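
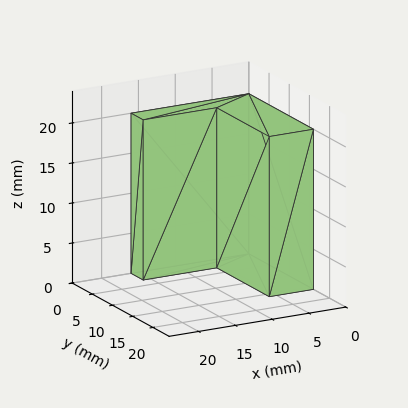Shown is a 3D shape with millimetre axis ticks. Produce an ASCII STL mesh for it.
Reading the render: the shape is an L-shaped prism: outer 16 × 16 mm, arm thicknesses ≈ 3 mm (horizontal) and 6 mm (vertical), extruded 20 mm in z (dimensions read to the nearest mm from the axis ticks). For the STL, each face is triangulated and given an outward normal.

solid part
  facet normal 0.0000 0.0000 -1.0000
    outer loop
      vertex 16.00 3.00 0.00
      vertex 16.00 0.00 0.00
      vertex 0.00 0.00 0.00
    endloop
  endfacet
  facet normal 0.0000 0.0000 -1.0000
    outer loop
      vertex 6.00 3.00 0.00
      vertex 16.00 3.00 0.00
      vertex 0.00 0.00 0.00
    endloop
  endfacet
  facet normal 0.0000 0.0000 -1.0000
    outer loop
      vertex 6.00 16.00 0.00
      vertex 6.00 3.00 0.00
      vertex 0.00 0.00 0.00
    endloop
  endfacet
  facet normal 0.0000 0.0000 -1.0000
    outer loop
      vertex 0.00 16.00 0.00
      vertex 6.00 16.00 0.00
      vertex 0.00 0.00 0.00
    endloop
  endfacet
  facet normal 0.0000 0.0000 1.0000
    outer loop
      vertex 0.00 0.00 20.00
      vertex 16.00 0.00 20.00
      vertex 16.00 3.00 20.00
    endloop
  endfacet
  facet normal 0.0000 0.0000 1.0000
    outer loop
      vertex 0.00 0.00 20.00
      vertex 16.00 3.00 20.00
      vertex 6.00 3.00 20.00
    endloop
  endfacet
  facet normal 0.0000 0.0000 1.0000
    outer loop
      vertex 0.00 0.00 20.00
      vertex 6.00 3.00 20.00
      vertex 6.00 16.00 20.00
    endloop
  endfacet
  facet normal 0.0000 0.0000 1.0000
    outer loop
      vertex 0.00 0.00 20.00
      vertex 6.00 16.00 20.00
      vertex 0.00 16.00 20.00
    endloop
  endfacet
  facet normal 0.0000 -1.0000 0.0000
    outer loop
      vertex 0.00 0.00 0.00
      vertex 16.00 0.00 0.00
      vertex 16.00 0.00 20.00
    endloop
  endfacet
  facet normal 0.0000 -1.0000 0.0000
    outer loop
      vertex 0.00 0.00 0.00
      vertex 16.00 0.00 20.00
      vertex 0.00 0.00 20.00
    endloop
  endfacet
  facet normal 1.0000 0.0000 0.0000
    outer loop
      vertex 16.00 0.00 0.00
      vertex 16.00 3.00 0.00
      vertex 16.00 3.00 20.00
    endloop
  endfacet
  facet normal 1.0000 0.0000 0.0000
    outer loop
      vertex 16.00 0.00 0.00
      vertex 16.00 3.00 20.00
      vertex 16.00 0.00 20.00
    endloop
  endfacet
  facet normal 0.0000 1.0000 0.0000
    outer loop
      vertex 16.00 3.00 0.00
      vertex 6.00 3.00 0.00
      vertex 6.00 3.00 20.00
    endloop
  endfacet
  facet normal 0.0000 1.0000 0.0000
    outer loop
      vertex 16.00 3.00 0.00
      vertex 6.00 3.00 20.00
      vertex 16.00 3.00 20.00
    endloop
  endfacet
  facet normal 1.0000 0.0000 0.0000
    outer loop
      vertex 6.00 3.00 0.00
      vertex 6.00 16.00 0.00
      vertex 6.00 16.00 20.00
    endloop
  endfacet
  facet normal 1.0000 0.0000 0.0000
    outer loop
      vertex 6.00 3.00 0.00
      vertex 6.00 16.00 20.00
      vertex 6.00 3.00 20.00
    endloop
  endfacet
  facet normal 0.0000 1.0000 0.0000
    outer loop
      vertex 6.00 16.00 0.00
      vertex 0.00 16.00 0.00
      vertex 0.00 16.00 20.00
    endloop
  endfacet
  facet normal 0.0000 1.0000 0.0000
    outer loop
      vertex 6.00 16.00 0.00
      vertex 0.00 16.00 20.00
      vertex 6.00 16.00 20.00
    endloop
  endfacet
  facet normal -1.0000 0.0000 0.0000
    outer loop
      vertex 0.00 16.00 0.00
      vertex 0.00 0.00 0.00
      vertex 0.00 0.00 20.00
    endloop
  endfacet
  facet normal -1.0000 0.0000 0.0000
    outer loop
      vertex 0.00 16.00 0.00
      vertex 0.00 0.00 20.00
      vertex 0.00 16.00 20.00
    endloop
  endfacet
endsolid part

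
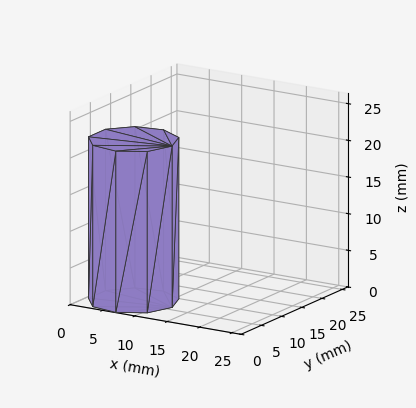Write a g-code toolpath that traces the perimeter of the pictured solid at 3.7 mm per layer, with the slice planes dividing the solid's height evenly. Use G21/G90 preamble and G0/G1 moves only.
Reading the render: the shape is a regular 9-sided prism (a cylinder approximated with 9 flat sides), circumscribed radius ≈ 6 mm, height ≈ 22 mm (dimensions read to the nearest mm from the axis ticks). For the g-code, the solid's height is divided into equal slices at the stated Δz and each level perimeter traced with G1 moves after a G0 lift.

; perimeter-only toolpath
G21 ; units = mm
G90 ; absolute positioning
G28 ; home
; layer 1
G0 Z3.7
G0 X12.0 Y6.0
G1 X10.6 Y9.9
G1 X7.0 Y11.9
G1 X3.0 Y11.2
G1 X0.4 Y8.1
G1 X0.4 Y3.9
G1 X3.0 Y0.8
G1 X7.0 Y0.1
G1 X10.6 Y2.1
G1 X12.0 Y6.0
; layer 2
G0 Z7.3
G0 X12.0 Y6.0
G1 X10.6 Y9.9
G1 X7.0 Y11.9
G1 X3.0 Y11.2
G1 X0.4 Y8.1
G1 X0.4 Y3.9
G1 X3.0 Y0.8
G1 X7.0 Y0.1
G1 X10.6 Y2.1
G1 X12.0 Y6.0
; layer 3
G0 Z11.0
G0 X12.0 Y6.0
G1 X10.6 Y9.9
G1 X7.0 Y11.9
G1 X3.0 Y11.2
G1 X0.4 Y8.1
G1 X0.4 Y3.9
G1 X3.0 Y0.8
G1 X7.0 Y0.1
G1 X10.6 Y2.1
G1 X12.0 Y6.0
; layer 4
G0 Z14.7
G0 X12.0 Y6.0
G1 X10.6 Y9.9
G1 X7.0 Y11.9
G1 X3.0 Y11.2
G1 X0.4 Y8.1
G1 X0.4 Y3.9
G1 X3.0 Y0.8
G1 X7.0 Y0.1
G1 X10.6 Y2.1
G1 X12.0 Y6.0
; layer 5
G0 Z18.3
G0 X12.0 Y6.0
G1 X10.6 Y9.9
G1 X7.0 Y11.9
G1 X3.0 Y11.2
G1 X0.4 Y8.1
G1 X0.4 Y3.9
G1 X3.0 Y0.8
G1 X7.0 Y0.1
G1 X10.6 Y2.1
G1 X12.0 Y6.0
; layer 6
G0 Z22.0
G0 X12.0 Y6.0
G1 X10.6 Y9.9
G1 X7.0 Y11.9
G1 X3.0 Y11.2
G1 X0.4 Y8.1
G1 X0.4 Y3.9
G1 X3.0 Y0.8
G1 X7.0 Y0.1
G1 X10.6 Y2.1
G1 X12.0 Y6.0
M2 ; end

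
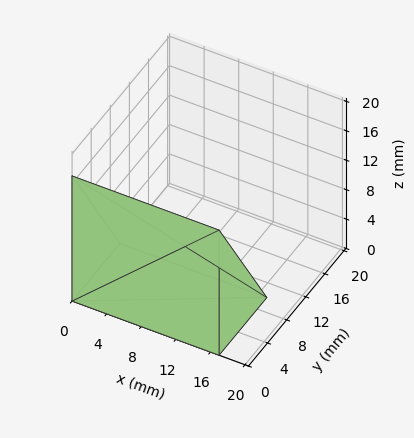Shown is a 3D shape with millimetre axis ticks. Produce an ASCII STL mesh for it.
Reading the render: the shape is a wedge (ramp): 17 × 10 mm base, rising to 17 mm along the y=0 edge and sloping linearly to z=0 at y=10 (dimensions read to the nearest mm from the axis ticks). For the STL, each face is triangulated and given an outward normal.

solid part
  facet normal 0.0000 0.0000 -1.0000
    outer loop
      vertex 17.0 10.0 0.0
      vertex 17.0 0.0 0.0
      vertex 0.0 0.0 0.0
    endloop
  endfacet
  facet normal 0.0000 0.0000 -1.0000
    outer loop
      vertex 0.0 10.0 0.0
      vertex 17.0 10.0 0.0
      vertex 0.0 0.0 0.0
    endloop
  endfacet
  facet normal 0.0000 -1.0000 0.0000
    outer loop
      vertex 0.0 0.0 0.0
      vertex 17.0 0.0 0.0
      vertex 17.0 0.0 17.0
    endloop
  endfacet
  facet normal 0.0000 -1.0000 0.0000
    outer loop
      vertex 0.0 0.0 0.0
      vertex 17.0 0.0 17.0
      vertex 0.0 0.0 17.0
    endloop
  endfacet
  facet normal 0.0000 0.8619 0.5070
    outer loop
      vertex 0.0 0.0 17.0
      vertex 17.0 0.0 17.0
      vertex 17.0 10.0 0.0
    endloop
  endfacet
  facet normal 0.0000 0.8619 0.5070
    outer loop
      vertex 0.0 0.0 17.0
      vertex 17.0 10.0 0.0
      vertex 0.0 10.0 0.0
    endloop
  endfacet
  facet normal -1.0000 0.0000 0.0000
    outer loop
      vertex 0.0 0.0 17.0
      vertex 0.0 10.0 0.0
      vertex 0.0 0.0 0.0
    endloop
  endfacet
  facet normal 1.0000 0.0000 0.0000
    outer loop
      vertex 17.0 0.0 0.0
      vertex 17.0 10.0 0.0
      vertex 17.0 0.0 17.0
    endloop
  endfacet
endsolid part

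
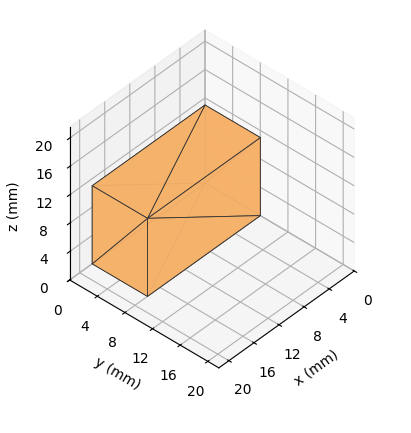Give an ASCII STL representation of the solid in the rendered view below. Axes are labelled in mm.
Reading the render: the shape is a rectangular box, roughly 18 × 8 mm footprint and 11 mm tall (dimensions read to the nearest mm from the axis ticks). For the STL, each face is triangulated and given an outward normal.

solid part
  facet normal 0.0000 0.0000 -1.0000
    outer loop
      vertex 18.000 8.000 0.000
      vertex 18.000 0.000 0.000
      vertex 0.000 0.000 0.000
    endloop
  endfacet
  facet normal 0.0000 0.0000 -1.0000
    outer loop
      vertex 0.000 8.000 0.000
      vertex 18.000 8.000 0.000
      vertex 0.000 0.000 0.000
    endloop
  endfacet
  facet normal 0.0000 0.0000 1.0000
    outer loop
      vertex 0.000 0.000 11.000
      vertex 18.000 0.000 11.000
      vertex 18.000 8.000 11.000
    endloop
  endfacet
  facet normal 0.0000 0.0000 1.0000
    outer loop
      vertex 0.000 0.000 11.000
      vertex 18.000 8.000 11.000
      vertex 0.000 8.000 11.000
    endloop
  endfacet
  facet normal 0.0000 -1.0000 0.0000
    outer loop
      vertex 0.000 0.000 0.000
      vertex 18.000 0.000 0.000
      vertex 18.000 0.000 11.000
    endloop
  endfacet
  facet normal 0.0000 -1.0000 0.0000
    outer loop
      vertex 0.000 0.000 0.000
      vertex 18.000 0.000 11.000
      vertex 0.000 0.000 11.000
    endloop
  endfacet
  facet normal 0.0000 1.0000 0.0000
    outer loop
      vertex 18.000 8.000 11.000
      vertex 18.000 8.000 0.000
      vertex 0.000 8.000 0.000
    endloop
  endfacet
  facet normal 0.0000 1.0000 0.0000
    outer loop
      vertex 0.000 8.000 11.000
      vertex 18.000 8.000 11.000
      vertex 0.000 8.000 0.000
    endloop
  endfacet
  facet normal -1.0000 0.0000 0.0000
    outer loop
      vertex 0.000 8.000 11.000
      vertex 0.000 8.000 0.000
      vertex 0.000 0.000 0.000
    endloop
  endfacet
  facet normal -1.0000 0.0000 0.0000
    outer loop
      vertex 0.000 0.000 11.000
      vertex 0.000 8.000 11.000
      vertex 0.000 0.000 0.000
    endloop
  endfacet
  facet normal 1.0000 0.0000 0.0000
    outer loop
      vertex 18.000 0.000 0.000
      vertex 18.000 8.000 0.000
      vertex 18.000 8.000 11.000
    endloop
  endfacet
  facet normal 1.0000 0.0000 0.0000
    outer loop
      vertex 18.000 0.000 0.000
      vertex 18.000 8.000 11.000
      vertex 18.000 0.000 11.000
    endloop
  endfacet
endsolid part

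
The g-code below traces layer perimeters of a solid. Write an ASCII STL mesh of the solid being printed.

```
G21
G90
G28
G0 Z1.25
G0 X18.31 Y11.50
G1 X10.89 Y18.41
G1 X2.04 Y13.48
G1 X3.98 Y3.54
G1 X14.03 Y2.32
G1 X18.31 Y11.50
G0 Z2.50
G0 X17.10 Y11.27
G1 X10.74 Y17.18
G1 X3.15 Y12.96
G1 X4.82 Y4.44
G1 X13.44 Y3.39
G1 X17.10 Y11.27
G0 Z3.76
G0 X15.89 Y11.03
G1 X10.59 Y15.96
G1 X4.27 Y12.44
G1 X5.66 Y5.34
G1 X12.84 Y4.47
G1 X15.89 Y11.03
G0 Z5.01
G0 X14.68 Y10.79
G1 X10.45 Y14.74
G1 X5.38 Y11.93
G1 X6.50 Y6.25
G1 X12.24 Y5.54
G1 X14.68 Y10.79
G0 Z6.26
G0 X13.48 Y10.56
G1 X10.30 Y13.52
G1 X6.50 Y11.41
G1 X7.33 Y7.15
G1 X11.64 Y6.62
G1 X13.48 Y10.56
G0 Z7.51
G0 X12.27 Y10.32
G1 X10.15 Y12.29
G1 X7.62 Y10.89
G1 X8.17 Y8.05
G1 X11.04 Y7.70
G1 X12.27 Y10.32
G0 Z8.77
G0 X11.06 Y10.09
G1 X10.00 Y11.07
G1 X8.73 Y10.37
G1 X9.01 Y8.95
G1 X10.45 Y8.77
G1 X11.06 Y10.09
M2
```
solid part
  facet normal 0.0000 0.0000 -1.0000
    outer loop
      vertex 0.92 14.00 0.00
      vertex 11.04 19.63 0.00
      vertex 19.52 11.74 0.00
    endloop
  endfacet
  facet normal 0.0000 0.0000 -1.0000
    outer loop
      vertex 3.14 2.64 0.00
      vertex 0.92 14.00 0.00
      vertex 19.52 11.74 0.00
    endloop
  endfacet
  facet normal 0.0000 0.0000 -1.0000
    outer loop
      vertex 14.63 1.24 0.00
      vertex 3.14 2.64 0.00
      vertex 19.52 11.74 0.00
    endloop
  endfacet
  facet normal 0.5331 0.5729 0.6225
    outer loop
      vertex 19.52 11.74 0.00
      vertex 11.04 19.63 0.00
      vertex 9.85 9.85 10.02
    endloop
  endfacet
  facet normal -0.3805 0.6840 0.6224
    outer loop
      vertex 11.04 19.63 0.00
      vertex 0.92 14.00 0.00
      vertex 9.85 9.85 10.02
    endloop
  endfacet
  facet normal -0.7682 -0.1501 0.6224
    outer loop
      vertex 0.92 14.00 0.00
      vertex 3.14 2.64 0.00
      vertex 9.85 9.85 10.02
    endloop
  endfacet
  facet normal -0.0947 -0.7769 0.6224
    outer loop
      vertex 3.14 2.64 0.00
      vertex 14.63 1.24 0.00
      vertex 9.85 9.85 10.02
    endloop
  endfacet
  facet normal 0.7095 -0.3304 0.6224
    outer loop
      vertex 14.63 1.24 0.00
      vertex 19.52 11.74 0.00
      vertex 9.85 9.85 10.02
    endloop
  endfacet
endsolid part

The G0 Z moves step by Δz≈1.25 mm. The G1 loops shrink linearly with z, so the solid tapers from its base footprint up to z≈10. Closing with a flat bottom cap and the tapered top and triangulating gives 8 facets — a regular 5-sided pyramid, base circumscribed radius ≈ 9.85 mm, apex at z ≈ 10 mm.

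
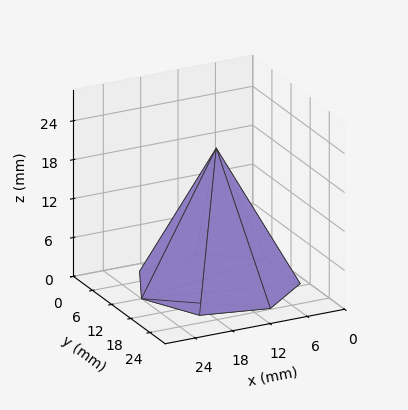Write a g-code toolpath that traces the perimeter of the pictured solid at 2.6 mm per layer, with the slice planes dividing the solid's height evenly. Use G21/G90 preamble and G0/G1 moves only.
Reading the render: the shape is a regular 7-sided pyramid, base circumscribed radius ≈ 12 mm, apex at z ≈ 21 mm (dimensions read to the nearest mm from the axis ticks). For the g-code, the solid's height is divided into equal slices at the stated Δz and each level perimeter traced with G1 moves after a G0 lift.

; perimeter-only toolpath
G21 ; units = mm
G90 ; absolute positioning
G28 ; home
; layer 1
G0 Z2.6
G0 X22.5 Y12.0
G1 X18.6 Y20.2
G1 X9.6 Y22.2
G1 X2.5 Y16.5
G1 X2.5 Y7.5
G1 X9.6 Y1.8
G1 X18.6 Y3.8
G1 X22.5 Y12.0
; layer 2
G0 Z5.2
G0 X21.0 Y12.0
G1 X17.6 Y19.0
G1 X10.0 Y20.8
G1 X3.9 Y15.9
G1 X3.9 Y8.1
G1 X10.0 Y3.2
G1 X17.6 Y5.0
G1 X21.0 Y12.0
; layer 3
G0 Z7.9
G0 X19.5 Y12.0
G1 X16.7 Y17.9
G1 X10.3 Y19.3
G1 X5.2 Y15.2
G1 X5.2 Y8.8
G1 X10.3 Y4.7
G1 X16.7 Y6.1
G1 X19.5 Y12.0
; layer 4
G0 Z10.5
G0 X18.0 Y12.0
G1 X15.8 Y16.7
G1 X10.7 Y17.9
G1 X6.6 Y14.6
G1 X6.6 Y9.4
G1 X10.7 Y6.2
G1 X15.8 Y7.3
G1 X18.0 Y12.0
; layer 5
G0 Z13.1
G0 X16.5 Y12.0
G1 X14.8 Y15.5
G1 X11.0 Y16.4
G1 X8.0 Y13.9
G1 X8.0 Y10.1
G1 X11.0 Y7.6
G1 X14.8 Y8.5
G1 X16.5 Y12.0
; layer 6
G0 Z15.8
G0 X15.0 Y12.0
G1 X13.9 Y14.3
G1 X11.3 Y14.9
G1 X9.3 Y13.3
G1 X9.3 Y10.7
G1 X11.3 Y9.1
G1 X13.9 Y9.7
G1 X15.0 Y12.0
; layer 7
G0 Z18.4
G0 X13.5 Y12.0
G1 X12.9 Y13.2
G1 X11.7 Y13.5
G1 X10.7 Y12.7
G1 X10.7 Y11.3
G1 X11.7 Y10.5
G1 X12.9 Y10.8
G1 X13.5 Y12.0
M2 ; end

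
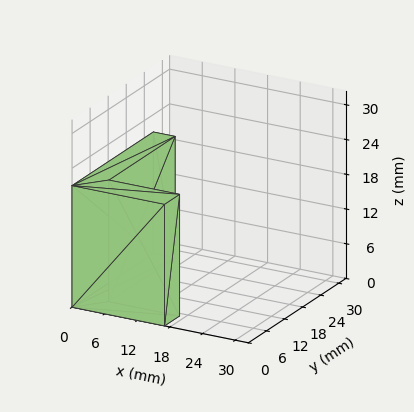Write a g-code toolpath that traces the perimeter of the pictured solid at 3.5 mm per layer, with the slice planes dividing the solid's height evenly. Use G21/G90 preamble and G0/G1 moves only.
Reading the render: the shape is an L-shaped prism: outer 17 × 27 mm, arm thicknesses ≈ 5 mm (horizontal) and 4 mm (vertical), extruded 21 mm in z (dimensions read to the nearest mm from the axis ticks). For the g-code, the solid's height is divided into equal slices at the stated Δz and each level perimeter traced with G1 moves after a G0 lift.

; perimeter-only toolpath
G21 ; units = mm
G90 ; absolute positioning
G28 ; home
; layer 1
G0 Z3.5
G0 X0.0 Y0.0
G1 X17.0 Y0.0
G1 X17.0 Y5.0
G1 X4.0 Y5.0
G1 X4.0 Y27.0
G1 X0.0 Y27.0
G1 X0.0 Y0.0
; layer 2
G0 Z7.0
G0 X0.0 Y0.0
G1 X17.0 Y0.0
G1 X17.0 Y5.0
G1 X4.0 Y5.0
G1 X4.0 Y27.0
G1 X0.0 Y27.0
G1 X0.0 Y0.0
; layer 3
G0 Z10.5
G0 X0.0 Y0.0
G1 X17.0 Y0.0
G1 X17.0 Y5.0
G1 X4.0 Y5.0
G1 X4.0 Y27.0
G1 X0.0 Y27.0
G1 X0.0 Y0.0
; layer 4
G0 Z14.0
G0 X0.0 Y0.0
G1 X17.0 Y0.0
G1 X17.0 Y5.0
G1 X4.0 Y5.0
G1 X4.0 Y27.0
G1 X0.0 Y27.0
G1 X0.0 Y0.0
; layer 5
G0 Z17.5
G0 X0.0 Y0.0
G1 X17.0 Y0.0
G1 X17.0 Y5.0
G1 X4.0 Y5.0
G1 X4.0 Y27.0
G1 X0.0 Y27.0
G1 X0.0 Y0.0
; layer 6
G0 Z21.0
G0 X0.0 Y0.0
G1 X17.0 Y0.0
G1 X17.0 Y5.0
G1 X4.0 Y5.0
G1 X4.0 Y27.0
G1 X0.0 Y27.0
G1 X0.0 Y0.0
M2 ; end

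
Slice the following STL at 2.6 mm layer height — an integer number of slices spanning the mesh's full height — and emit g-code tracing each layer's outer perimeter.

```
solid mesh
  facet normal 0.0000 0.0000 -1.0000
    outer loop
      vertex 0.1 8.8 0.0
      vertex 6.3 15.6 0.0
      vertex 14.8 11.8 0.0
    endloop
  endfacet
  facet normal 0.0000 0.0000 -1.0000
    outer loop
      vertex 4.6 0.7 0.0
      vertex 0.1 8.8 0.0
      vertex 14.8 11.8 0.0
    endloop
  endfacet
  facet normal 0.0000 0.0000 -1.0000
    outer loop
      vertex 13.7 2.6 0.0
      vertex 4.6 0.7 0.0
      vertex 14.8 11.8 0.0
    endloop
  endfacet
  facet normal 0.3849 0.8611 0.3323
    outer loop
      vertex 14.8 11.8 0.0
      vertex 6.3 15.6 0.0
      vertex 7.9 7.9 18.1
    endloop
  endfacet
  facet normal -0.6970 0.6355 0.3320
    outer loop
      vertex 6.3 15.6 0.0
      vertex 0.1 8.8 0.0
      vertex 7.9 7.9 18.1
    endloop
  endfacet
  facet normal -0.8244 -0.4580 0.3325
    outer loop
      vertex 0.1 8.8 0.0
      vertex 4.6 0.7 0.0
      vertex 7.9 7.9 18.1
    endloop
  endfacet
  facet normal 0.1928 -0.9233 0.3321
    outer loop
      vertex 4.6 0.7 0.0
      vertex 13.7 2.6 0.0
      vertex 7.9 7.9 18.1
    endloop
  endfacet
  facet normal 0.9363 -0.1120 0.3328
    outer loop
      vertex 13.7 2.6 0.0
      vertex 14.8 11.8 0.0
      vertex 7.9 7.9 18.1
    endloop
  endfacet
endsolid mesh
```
; perimeter-only toolpath
G21 ; units = mm
G90 ; absolute positioning
G28 ; home
; layer 1
G0 Z2.6
G0 X13.8 Y11.2
G1 X6.5 Y14.5
G1 X1.2 Y8.7
G1 X5.1 Y1.7
G1 X12.9 Y3.4
G1 X13.8 Y11.2
; layer 2
G0 Z5.2
G0 X12.8 Y10.7
G1 X6.8 Y13.4
G1 X2.3 Y8.5
G1 X5.5 Y2.8
G1 X12.0 Y4.1
G1 X12.8 Y10.7
; layer 3
G0 Z7.8
G0 X11.8 Y10.1
G1 X7.0 Y12.3
G1 X3.4 Y8.4
G1 X6.0 Y3.8
G1 X11.2 Y4.9
G1 X11.8 Y10.1
; layer 4
G0 Z10.3
G0 X10.9 Y9.6
G1 X7.2 Y11.2
G1 X4.6 Y8.3
G1 X6.5 Y4.8
G1 X10.4 Y5.6
G1 X10.9 Y9.6
; layer 5
G0 Z12.9
G0 X9.9 Y9.0
G1 X7.4 Y10.1
G1 X5.7 Y8.2
G1 X7.0 Y5.8
G1 X9.6 Y6.4
G1 X9.9 Y9.0
; layer 6
G0 Z15.5
G0 X8.9 Y8.5
G1 X7.7 Y9.0
G1 X6.8 Y8.0
G1 X7.4 Y6.9
G1 X8.7 Y7.1
G1 X8.9 Y8.5
M2 ; end

The solid is a regular 5-sided pyramid, base circumscribed radius ≈ 7.9 mm, apex at z ≈ 18.1 mm. Slicing at Δz = 2.6 mm — 7 equal slices spanning the solid's height, so layer i sits at z = i·h/7 — gives 6 non-empty perimeters. Each is a 5-segment closed polygon; G0 lifts to the layer z and rapids to the start vertex, then G1 traces the edges. The cross-section shrinks linearly with z (the slice at the apex is degenerate and omitted).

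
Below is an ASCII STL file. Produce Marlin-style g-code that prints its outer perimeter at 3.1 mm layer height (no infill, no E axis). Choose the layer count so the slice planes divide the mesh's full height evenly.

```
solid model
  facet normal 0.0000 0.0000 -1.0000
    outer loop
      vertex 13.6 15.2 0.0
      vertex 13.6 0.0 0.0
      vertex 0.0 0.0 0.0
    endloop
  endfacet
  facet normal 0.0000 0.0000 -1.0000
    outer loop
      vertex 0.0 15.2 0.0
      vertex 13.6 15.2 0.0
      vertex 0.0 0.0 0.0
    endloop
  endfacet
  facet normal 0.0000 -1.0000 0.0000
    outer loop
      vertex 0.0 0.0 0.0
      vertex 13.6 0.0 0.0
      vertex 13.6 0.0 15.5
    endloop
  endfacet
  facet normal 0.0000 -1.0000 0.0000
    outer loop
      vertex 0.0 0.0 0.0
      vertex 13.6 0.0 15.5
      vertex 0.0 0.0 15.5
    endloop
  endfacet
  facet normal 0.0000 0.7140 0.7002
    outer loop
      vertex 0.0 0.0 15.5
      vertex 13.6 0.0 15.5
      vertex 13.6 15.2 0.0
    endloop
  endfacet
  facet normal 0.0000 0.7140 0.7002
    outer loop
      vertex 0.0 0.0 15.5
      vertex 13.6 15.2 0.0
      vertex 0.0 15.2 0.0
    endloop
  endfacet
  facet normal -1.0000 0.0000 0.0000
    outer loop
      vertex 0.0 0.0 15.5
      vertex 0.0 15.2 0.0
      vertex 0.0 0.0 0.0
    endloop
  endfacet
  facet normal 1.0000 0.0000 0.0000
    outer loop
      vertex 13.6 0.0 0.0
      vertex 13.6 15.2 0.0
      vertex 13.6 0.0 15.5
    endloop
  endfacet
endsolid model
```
; perimeter-only toolpath
G21 ; units = mm
G90 ; absolute positioning
G28 ; home
; layer 1
G0 Z3.1
G0 X0.0 Y0.0
G1 X13.6 Y0.0
G1 X13.6 Y12.2
G1 X0.0 Y12.2
G1 X0.0 Y0.0
; layer 2
G0 Z6.2
G0 X0.0 Y0.0
G1 X13.6 Y0.0
G1 X13.6 Y9.1
G1 X0.0 Y9.1
G1 X0.0 Y0.0
; layer 3
G0 Z9.3
G0 X0.0 Y0.0
G1 X13.6 Y0.0
G1 X13.6 Y6.1
G1 X0.0 Y6.1
G1 X0.0 Y0.0
; layer 4
G0 Z12.4
G0 X0.0 Y0.0
G1 X13.6 Y0.0
G1 X13.6 Y3.0
G1 X0.0 Y3.0
G1 X0.0 Y0.0
M2 ; end

The solid is a wedge (ramp): 13.6 × 15.2 mm base, rising to 15.5 mm along the y=0 edge and sloping linearly to z=0 at y=15.2. Slicing at Δz = 3.1 mm — 5 equal slices spanning the solid's height, so layer i sits at z = i·h/5 — gives 4 non-empty perimeters. Each is a 4-segment closed polygon; G0 lifts to the layer z and rapids to the start vertex, then G1 traces the edges. The cross-section shrinks linearly with z (the slice at the apex is degenerate and omitted).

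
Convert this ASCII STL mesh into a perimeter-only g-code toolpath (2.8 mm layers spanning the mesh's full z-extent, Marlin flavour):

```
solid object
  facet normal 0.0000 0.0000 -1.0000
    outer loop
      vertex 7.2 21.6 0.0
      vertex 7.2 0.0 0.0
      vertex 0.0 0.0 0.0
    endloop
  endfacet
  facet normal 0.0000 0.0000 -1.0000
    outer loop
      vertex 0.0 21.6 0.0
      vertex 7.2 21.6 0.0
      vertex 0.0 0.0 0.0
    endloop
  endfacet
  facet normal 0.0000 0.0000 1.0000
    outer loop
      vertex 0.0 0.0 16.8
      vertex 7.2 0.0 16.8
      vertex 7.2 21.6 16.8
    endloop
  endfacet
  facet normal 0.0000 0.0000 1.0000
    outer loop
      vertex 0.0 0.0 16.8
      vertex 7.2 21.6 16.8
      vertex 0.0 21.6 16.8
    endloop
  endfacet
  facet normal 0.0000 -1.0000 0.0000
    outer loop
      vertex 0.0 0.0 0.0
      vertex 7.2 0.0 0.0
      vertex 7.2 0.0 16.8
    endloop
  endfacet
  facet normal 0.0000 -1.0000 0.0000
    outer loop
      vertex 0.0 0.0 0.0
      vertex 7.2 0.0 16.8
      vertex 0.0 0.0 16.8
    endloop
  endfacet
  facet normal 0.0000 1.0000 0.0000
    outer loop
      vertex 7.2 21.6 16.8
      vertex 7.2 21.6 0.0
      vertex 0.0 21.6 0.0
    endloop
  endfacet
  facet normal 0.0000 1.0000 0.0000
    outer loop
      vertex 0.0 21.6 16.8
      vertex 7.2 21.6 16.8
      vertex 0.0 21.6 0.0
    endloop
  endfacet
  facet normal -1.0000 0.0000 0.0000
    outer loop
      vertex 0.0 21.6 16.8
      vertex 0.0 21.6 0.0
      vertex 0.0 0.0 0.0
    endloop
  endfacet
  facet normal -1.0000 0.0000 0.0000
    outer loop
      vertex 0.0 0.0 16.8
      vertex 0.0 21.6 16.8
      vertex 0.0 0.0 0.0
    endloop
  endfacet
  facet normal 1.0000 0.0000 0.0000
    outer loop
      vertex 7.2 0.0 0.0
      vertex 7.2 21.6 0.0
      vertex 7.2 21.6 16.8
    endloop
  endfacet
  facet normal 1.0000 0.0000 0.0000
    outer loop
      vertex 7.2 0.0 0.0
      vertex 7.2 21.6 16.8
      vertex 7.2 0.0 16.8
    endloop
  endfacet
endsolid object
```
; perimeter-only toolpath
G21 ; units = mm
G90 ; absolute positioning
G28 ; home
; layer 1
G0 Z2.8
G0 X0.0 Y0.0
G1 X7.2 Y0.0
G1 X7.2 Y21.6
G1 X0.0 Y21.6
G1 X0.0 Y0.0
; layer 2
G0 Z5.6
G0 X0.0 Y0.0
G1 X7.2 Y0.0
G1 X7.2 Y21.6
G1 X0.0 Y21.6
G1 X0.0 Y0.0
; layer 3
G0 Z8.4
G0 X0.0 Y0.0
G1 X7.2 Y0.0
G1 X7.2 Y21.6
G1 X0.0 Y21.6
G1 X0.0 Y0.0
; layer 4
G0 Z11.2
G0 X0.0 Y0.0
G1 X7.2 Y0.0
G1 X7.2 Y21.6
G1 X0.0 Y21.6
G1 X0.0 Y0.0
; layer 5
G0 Z14.0
G0 X0.0 Y0.0
G1 X7.2 Y0.0
G1 X7.2 Y21.6
G1 X0.0 Y21.6
G1 X0.0 Y0.0
; layer 6
G0 Z16.8
G0 X0.0 Y0.0
G1 X7.2 Y0.0
G1 X7.2 Y21.6
G1 X0.0 Y21.6
G1 X0.0 Y0.0
M2 ; end

The solid is a rectangular box, roughly 7.2 × 21.6 mm footprint and 16.8 mm tall. Slicing at Δz = 2.8 mm — 6 equal slices spanning the solid's height, so layer i sits at z = i·h/6 — gives 6 non-empty perimeters. Each is a 4-segment closed polygon; G0 lifts to the layer z and rapids to the start vertex, then G1 traces the edges.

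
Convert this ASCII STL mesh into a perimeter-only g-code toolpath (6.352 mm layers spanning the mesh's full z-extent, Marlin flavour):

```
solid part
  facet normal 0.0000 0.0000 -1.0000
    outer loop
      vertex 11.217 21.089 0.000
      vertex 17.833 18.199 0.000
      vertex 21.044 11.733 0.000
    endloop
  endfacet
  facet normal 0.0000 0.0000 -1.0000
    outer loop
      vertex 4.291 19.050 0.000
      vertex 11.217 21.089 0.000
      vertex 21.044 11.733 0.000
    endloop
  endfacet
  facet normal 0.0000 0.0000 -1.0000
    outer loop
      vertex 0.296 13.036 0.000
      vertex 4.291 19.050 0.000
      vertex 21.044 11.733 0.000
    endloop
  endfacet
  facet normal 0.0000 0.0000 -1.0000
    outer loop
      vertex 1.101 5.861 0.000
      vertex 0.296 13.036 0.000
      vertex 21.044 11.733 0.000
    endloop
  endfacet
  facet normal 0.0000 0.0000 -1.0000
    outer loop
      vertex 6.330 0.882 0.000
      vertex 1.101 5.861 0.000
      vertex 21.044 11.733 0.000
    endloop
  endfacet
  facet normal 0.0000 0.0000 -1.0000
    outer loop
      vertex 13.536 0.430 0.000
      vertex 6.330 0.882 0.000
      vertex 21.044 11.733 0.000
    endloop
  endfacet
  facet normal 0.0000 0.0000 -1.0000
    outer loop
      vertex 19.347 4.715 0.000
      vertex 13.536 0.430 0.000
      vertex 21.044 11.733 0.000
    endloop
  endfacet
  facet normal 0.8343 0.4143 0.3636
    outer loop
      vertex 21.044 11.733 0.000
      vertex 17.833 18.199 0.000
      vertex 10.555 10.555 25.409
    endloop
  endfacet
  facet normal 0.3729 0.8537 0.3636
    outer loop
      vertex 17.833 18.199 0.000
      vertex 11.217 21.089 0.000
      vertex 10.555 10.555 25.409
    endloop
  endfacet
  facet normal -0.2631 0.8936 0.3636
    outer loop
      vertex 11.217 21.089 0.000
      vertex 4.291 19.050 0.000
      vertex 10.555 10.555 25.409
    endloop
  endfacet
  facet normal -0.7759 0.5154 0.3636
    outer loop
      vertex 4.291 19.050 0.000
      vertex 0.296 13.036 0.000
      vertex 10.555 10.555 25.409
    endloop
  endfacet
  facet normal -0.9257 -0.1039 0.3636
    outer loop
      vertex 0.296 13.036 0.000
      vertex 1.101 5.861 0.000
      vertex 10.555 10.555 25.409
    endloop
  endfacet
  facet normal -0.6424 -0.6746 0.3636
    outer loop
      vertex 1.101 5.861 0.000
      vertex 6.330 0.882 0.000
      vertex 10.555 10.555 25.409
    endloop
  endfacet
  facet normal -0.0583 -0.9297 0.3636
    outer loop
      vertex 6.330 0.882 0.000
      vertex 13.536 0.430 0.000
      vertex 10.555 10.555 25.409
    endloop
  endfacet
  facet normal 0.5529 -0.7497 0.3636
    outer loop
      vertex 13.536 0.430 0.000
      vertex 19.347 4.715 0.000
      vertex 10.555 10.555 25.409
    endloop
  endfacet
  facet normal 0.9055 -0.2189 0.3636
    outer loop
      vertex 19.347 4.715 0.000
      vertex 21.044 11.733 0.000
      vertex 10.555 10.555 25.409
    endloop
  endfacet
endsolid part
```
; perimeter-only toolpath
G21 ; units = mm
G90 ; absolute positioning
G28 ; home
; layer 1
G0 Z6.352
G0 X18.422 Y11.438
G1 X16.014 Y16.288
G1 X11.052 Y18.456
G1 X5.857 Y16.926
G1 X2.861 Y12.416
G1 X3.465 Y7.034
G1 X7.386 Y3.300
G1 X12.791 Y2.961
G1 X17.149 Y6.175
G1 X18.422 Y11.438
; layer 2
G0 Z12.704
G0 X15.800 Y11.144
G1 X14.194 Y14.377
G1 X10.886 Y15.822
G1 X7.423 Y14.803
G1 X5.425 Y11.796
G1 X5.828 Y8.208
G1 X8.442 Y5.718
G1 X12.046 Y5.492
G1 X14.951 Y7.635
G1 X15.800 Y11.144
; layer 3
G0 Z19.057
G0 X13.177 Y10.849
G1 X12.374 Y12.466
G1 X10.720 Y13.188
G1 X8.989 Y12.679
G1 X7.990 Y11.175
G1 X8.192 Y9.381
G1 X9.499 Y8.137
G1 X11.300 Y8.024
G1 X12.753 Y9.095
G1 X13.177 Y10.849
M2 ; end

The solid is a regular 9-sided pyramid, base circumscribed radius ≈ 10.6 mm, apex at z ≈ 25.4 mm. Slicing at Δz = 6.352 mm — 4 equal slices spanning the solid's height, so layer i sits at z = i·h/4 — gives 3 non-empty perimeters. Each is a 9-segment closed polygon; G0 lifts to the layer z and rapids to the start vertex, then G1 traces the edges. The cross-section shrinks linearly with z (the slice at the apex is degenerate and omitted).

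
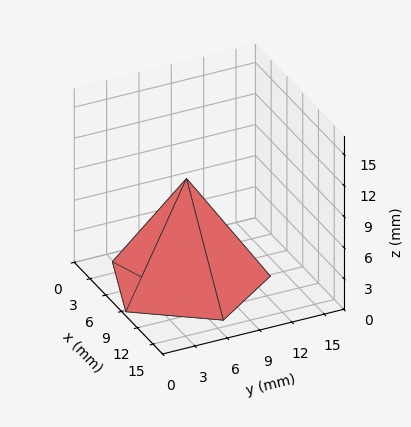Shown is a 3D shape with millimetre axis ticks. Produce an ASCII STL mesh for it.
Reading the render: the shape is a regular 5-sided pyramid, base circumscribed radius ≈ 7 mm, apex at z ≈ 10 mm (dimensions read to the nearest mm from the axis ticks). For the STL, each face is triangulated and given an outward normal.

solid part
  facet normal 0.0000 0.0000 -1.0000
    outer loop
      vertex 1.3 11.1 0.0
      vertex 9.2 13.7 0.0
      vertex 14.0 7.0 0.0
    endloop
  endfacet
  facet normal 0.0000 0.0000 -1.0000
    outer loop
      vertex 1.3 2.9 0.0
      vertex 1.3 11.1 0.0
      vertex 14.0 7.0 0.0
    endloop
  endfacet
  facet normal 0.0000 0.0000 -1.0000
    outer loop
      vertex 9.2 0.3 0.0
      vertex 1.3 2.9 0.0
      vertex 14.0 7.0 0.0
    endloop
  endfacet
  facet normal 0.7065 0.5062 0.4946
    outer loop
      vertex 14.0 7.0 0.0
      vertex 9.2 13.7 0.0
      vertex 7.0 7.0 10.0
    endloop
  endfacet
  facet normal -0.2719 0.8261 0.4937
    outer loop
      vertex 9.2 13.7 0.0
      vertex 1.3 11.1 0.0
      vertex 7.0 7.0 10.0
    endloop
  endfacet
  facet normal -0.8688 0.0000 0.4952
    outer loop
      vertex 1.3 11.1 0.0
      vertex 1.3 2.9 0.0
      vertex 7.0 7.0 10.0
    endloop
  endfacet
  facet normal -0.2719 -0.8261 0.4937
    outer loop
      vertex 1.3 2.9 0.0
      vertex 9.2 0.3 0.0
      vertex 7.0 7.0 10.0
    endloop
  endfacet
  facet normal 0.7065 -0.5062 0.4946
    outer loop
      vertex 9.2 0.3 0.0
      vertex 14.0 7.0 0.0
      vertex 7.0 7.0 10.0
    endloop
  endfacet
endsolid part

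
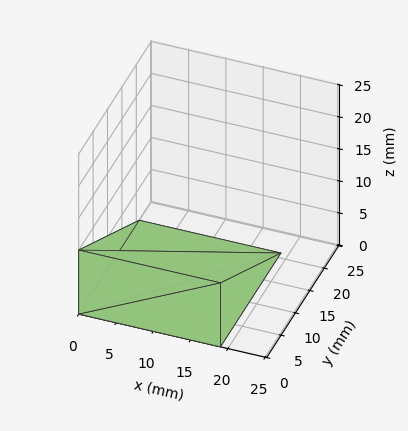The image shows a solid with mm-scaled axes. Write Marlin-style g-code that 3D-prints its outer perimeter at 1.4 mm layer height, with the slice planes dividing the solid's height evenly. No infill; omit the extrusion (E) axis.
Reading the render: the shape is a wedge (ramp): 19 × 21 mm base, rising to 10 mm along the y=0 edge and sloping linearly to z=0 at y=21 (dimensions read to the nearest mm from the axis ticks). For the g-code, the solid's height is divided into equal slices at the stated Δz and each level perimeter traced with G1 moves after a G0 lift.

; perimeter-only toolpath
G21 ; units = mm
G90 ; absolute positioning
G28 ; home
; layer 1
G0 Z1.4
G0 X0.0 Y0.0
G1 X19.0 Y0.0
G1 X19.0 Y18.0
G1 X0.0 Y18.0
G1 X0.0 Y0.0
; layer 2
G0 Z2.9
G0 X0.0 Y0.0
G1 X19.0 Y0.0
G1 X19.0 Y15.0
G1 X0.0 Y15.0
G1 X0.0 Y0.0
; layer 3
G0 Z4.3
G0 X0.0 Y0.0
G1 X19.0 Y0.0
G1 X19.0 Y12.0
G1 X0.0 Y12.0
G1 X0.0 Y0.0
; layer 4
G0 Z5.7
G0 X0.0 Y0.0
G1 X19.0 Y0.0
G1 X19.0 Y9.0
G1 X0.0 Y9.0
G1 X0.0 Y0.0
; layer 5
G0 Z7.1
G0 X0.0 Y0.0
G1 X19.0 Y0.0
G1 X19.0 Y6.0
G1 X0.0 Y6.0
G1 X0.0 Y0.0
; layer 6
G0 Z8.6
G0 X0.0 Y0.0
G1 X19.0 Y0.0
G1 X19.0 Y3.0
G1 X0.0 Y3.0
G1 X0.0 Y0.0
M2 ; end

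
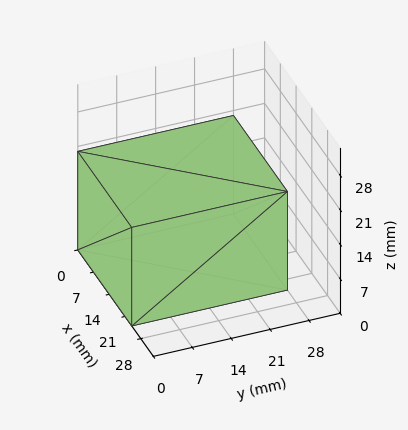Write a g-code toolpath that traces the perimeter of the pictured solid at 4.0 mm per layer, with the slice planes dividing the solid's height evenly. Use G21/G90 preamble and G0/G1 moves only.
Reading the render: the shape is a rectangular box, roughly 24 × 28 mm footprint and 20 mm tall (dimensions read to the nearest mm from the axis ticks). For the g-code, the solid's height is divided into equal slices at the stated Δz and each level perimeter traced with G1 moves after a G0 lift.

; perimeter-only toolpath
G21 ; units = mm
G90 ; absolute positioning
G28 ; home
; layer 1
G0 Z4.0
G0 X0.0 Y0.0
G1 X24.0 Y0.0
G1 X24.0 Y28.0
G1 X0.0 Y28.0
G1 X0.0 Y0.0
; layer 2
G0 Z8.0
G0 X0.0 Y0.0
G1 X24.0 Y0.0
G1 X24.0 Y28.0
G1 X0.0 Y28.0
G1 X0.0 Y0.0
; layer 3
G0 Z12.0
G0 X0.0 Y0.0
G1 X24.0 Y0.0
G1 X24.0 Y28.0
G1 X0.0 Y28.0
G1 X0.0 Y0.0
; layer 4
G0 Z16.0
G0 X0.0 Y0.0
G1 X24.0 Y0.0
G1 X24.0 Y28.0
G1 X0.0 Y28.0
G1 X0.0 Y0.0
; layer 5
G0 Z20.0
G0 X0.0 Y0.0
G1 X24.0 Y0.0
G1 X24.0 Y28.0
G1 X0.0 Y28.0
G1 X0.0 Y0.0
M2 ; end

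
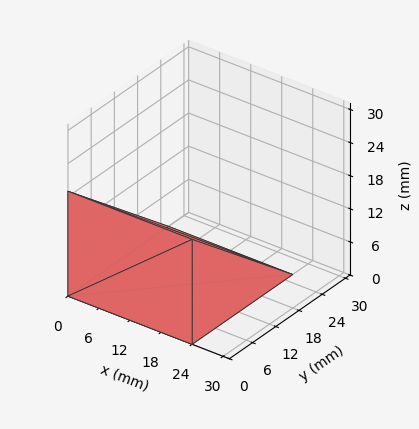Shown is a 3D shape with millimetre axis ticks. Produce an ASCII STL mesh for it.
Reading the render: the shape is a wedge (ramp): 24 × 26 mm base, rising to 19 mm along the y=0 edge and sloping linearly to z=0 at y=26 (dimensions read to the nearest mm from the axis ticks). For the STL, each face is triangulated and given an outward normal.

solid part
  facet normal 0.0000 0.0000 -1.0000
    outer loop
      vertex 24.0 26.0 0.0
      vertex 24.0 0.0 0.0
      vertex 0.0 0.0 0.0
    endloop
  endfacet
  facet normal 0.0000 0.0000 -1.0000
    outer loop
      vertex 0.0 26.0 0.0
      vertex 24.0 26.0 0.0
      vertex 0.0 0.0 0.0
    endloop
  endfacet
  facet normal 0.0000 -1.0000 0.0000
    outer loop
      vertex 0.0 0.0 0.0
      vertex 24.0 0.0 0.0
      vertex 24.0 0.0 19.0
    endloop
  endfacet
  facet normal 0.0000 -1.0000 0.0000
    outer loop
      vertex 0.0 0.0 0.0
      vertex 24.0 0.0 19.0
      vertex 0.0 0.0 19.0
    endloop
  endfacet
  facet normal 0.0000 0.5900 0.8074
    outer loop
      vertex 0.0 0.0 19.0
      vertex 24.0 0.0 19.0
      vertex 24.0 26.0 0.0
    endloop
  endfacet
  facet normal 0.0000 0.5900 0.8074
    outer loop
      vertex 0.0 0.0 19.0
      vertex 24.0 26.0 0.0
      vertex 0.0 26.0 0.0
    endloop
  endfacet
  facet normal -1.0000 0.0000 0.0000
    outer loop
      vertex 0.0 0.0 19.0
      vertex 0.0 26.0 0.0
      vertex 0.0 0.0 0.0
    endloop
  endfacet
  facet normal 1.0000 0.0000 0.0000
    outer loop
      vertex 24.0 0.0 0.0
      vertex 24.0 26.0 0.0
      vertex 24.0 0.0 19.0
    endloop
  endfacet
endsolid part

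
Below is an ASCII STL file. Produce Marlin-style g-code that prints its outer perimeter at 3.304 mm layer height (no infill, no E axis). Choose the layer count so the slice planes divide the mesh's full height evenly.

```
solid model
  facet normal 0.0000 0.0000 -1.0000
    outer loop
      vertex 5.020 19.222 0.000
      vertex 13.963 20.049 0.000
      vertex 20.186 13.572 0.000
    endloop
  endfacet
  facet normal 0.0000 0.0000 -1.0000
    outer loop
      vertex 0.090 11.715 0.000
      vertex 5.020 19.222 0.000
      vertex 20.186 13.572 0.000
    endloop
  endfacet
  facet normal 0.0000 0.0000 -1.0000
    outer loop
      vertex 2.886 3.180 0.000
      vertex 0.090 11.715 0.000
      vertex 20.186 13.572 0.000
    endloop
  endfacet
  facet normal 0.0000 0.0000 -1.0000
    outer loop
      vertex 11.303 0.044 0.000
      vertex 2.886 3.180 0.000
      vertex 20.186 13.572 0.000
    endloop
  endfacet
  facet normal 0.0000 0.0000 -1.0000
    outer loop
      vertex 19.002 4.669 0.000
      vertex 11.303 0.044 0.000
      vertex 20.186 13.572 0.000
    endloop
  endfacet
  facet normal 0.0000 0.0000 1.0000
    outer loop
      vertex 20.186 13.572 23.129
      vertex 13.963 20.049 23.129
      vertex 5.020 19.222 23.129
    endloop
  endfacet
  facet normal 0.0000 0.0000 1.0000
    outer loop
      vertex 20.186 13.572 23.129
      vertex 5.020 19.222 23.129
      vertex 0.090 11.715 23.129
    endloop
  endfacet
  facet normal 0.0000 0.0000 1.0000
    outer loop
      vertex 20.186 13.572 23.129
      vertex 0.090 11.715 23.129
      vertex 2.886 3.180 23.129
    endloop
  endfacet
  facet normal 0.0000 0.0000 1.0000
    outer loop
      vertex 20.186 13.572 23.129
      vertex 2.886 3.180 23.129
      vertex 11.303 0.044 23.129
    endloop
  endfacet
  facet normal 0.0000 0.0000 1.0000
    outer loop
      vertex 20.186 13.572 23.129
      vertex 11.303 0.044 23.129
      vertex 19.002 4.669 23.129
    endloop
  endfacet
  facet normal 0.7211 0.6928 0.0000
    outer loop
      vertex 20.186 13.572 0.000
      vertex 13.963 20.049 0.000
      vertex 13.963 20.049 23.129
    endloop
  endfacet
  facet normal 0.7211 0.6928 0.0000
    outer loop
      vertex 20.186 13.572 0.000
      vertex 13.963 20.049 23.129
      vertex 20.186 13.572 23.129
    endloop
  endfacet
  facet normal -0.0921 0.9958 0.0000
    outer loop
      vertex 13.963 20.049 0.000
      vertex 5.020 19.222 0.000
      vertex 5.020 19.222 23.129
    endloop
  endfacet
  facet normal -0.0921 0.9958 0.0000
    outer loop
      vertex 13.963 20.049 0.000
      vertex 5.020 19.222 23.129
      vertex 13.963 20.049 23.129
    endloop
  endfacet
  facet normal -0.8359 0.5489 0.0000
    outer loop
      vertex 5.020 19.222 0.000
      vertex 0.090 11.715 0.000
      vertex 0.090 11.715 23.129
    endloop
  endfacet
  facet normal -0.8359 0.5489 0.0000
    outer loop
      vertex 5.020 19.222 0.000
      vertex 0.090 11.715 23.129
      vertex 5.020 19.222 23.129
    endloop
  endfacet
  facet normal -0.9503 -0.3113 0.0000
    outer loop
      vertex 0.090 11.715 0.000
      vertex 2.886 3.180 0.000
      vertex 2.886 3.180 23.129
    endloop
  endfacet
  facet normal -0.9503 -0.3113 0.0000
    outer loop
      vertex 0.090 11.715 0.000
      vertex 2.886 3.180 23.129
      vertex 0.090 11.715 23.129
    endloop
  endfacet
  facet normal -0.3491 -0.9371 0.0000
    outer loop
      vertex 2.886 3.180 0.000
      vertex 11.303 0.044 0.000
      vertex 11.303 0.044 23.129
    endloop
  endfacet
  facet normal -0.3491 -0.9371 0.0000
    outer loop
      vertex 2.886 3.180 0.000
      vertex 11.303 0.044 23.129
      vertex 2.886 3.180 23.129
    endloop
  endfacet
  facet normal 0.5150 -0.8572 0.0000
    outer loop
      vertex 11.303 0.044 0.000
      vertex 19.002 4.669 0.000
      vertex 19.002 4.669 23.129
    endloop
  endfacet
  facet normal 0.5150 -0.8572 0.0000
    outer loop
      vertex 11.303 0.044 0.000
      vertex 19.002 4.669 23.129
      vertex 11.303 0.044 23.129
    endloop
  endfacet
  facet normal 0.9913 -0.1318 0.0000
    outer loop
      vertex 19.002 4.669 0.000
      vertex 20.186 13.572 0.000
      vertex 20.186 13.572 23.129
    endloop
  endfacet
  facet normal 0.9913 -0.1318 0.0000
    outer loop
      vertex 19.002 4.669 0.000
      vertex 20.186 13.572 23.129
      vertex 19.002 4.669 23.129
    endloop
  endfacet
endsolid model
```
; perimeter-only toolpath
G21 ; units = mm
G90 ; absolute positioning
G28 ; home
; layer 1
G0 Z3.304
G0 X20.186 Y13.572
G1 X13.963 Y20.049
G1 X5.020 Y19.222
G1 X0.090 Y11.715
G1 X2.886 Y3.180
G1 X11.303 Y0.044
G1 X19.002 Y4.669
G1 X20.186 Y13.572
; layer 2
G0 Z6.608
G0 X20.186 Y13.572
G1 X13.963 Y20.049
G1 X5.020 Y19.222
G1 X0.090 Y11.715
G1 X2.886 Y3.180
G1 X11.303 Y0.044
G1 X19.002 Y4.669
G1 X20.186 Y13.572
; layer 3
G0 Z9.912
G0 X20.186 Y13.572
G1 X13.963 Y20.049
G1 X5.020 Y19.222
G1 X0.090 Y11.715
G1 X2.886 Y3.180
G1 X11.303 Y0.044
G1 X19.002 Y4.669
G1 X20.186 Y13.572
; layer 4
G0 Z13.217
G0 X20.186 Y13.572
G1 X13.963 Y20.049
G1 X5.020 Y19.222
G1 X0.090 Y11.715
G1 X2.886 Y3.180
G1 X11.303 Y0.044
G1 X19.002 Y4.669
G1 X20.186 Y13.572
; layer 5
G0 Z16.521
G0 X20.186 Y13.572
G1 X13.963 Y20.049
G1 X5.020 Y19.222
G1 X0.090 Y11.715
G1 X2.886 Y3.180
G1 X11.303 Y0.044
G1 X19.002 Y4.669
G1 X20.186 Y13.572
; layer 6
G0 Z19.825
G0 X20.186 Y13.572
G1 X13.963 Y20.049
G1 X5.020 Y19.222
G1 X0.090 Y11.715
G1 X2.886 Y3.180
G1 X11.303 Y0.044
G1 X19.002 Y4.669
G1 X20.186 Y13.572
; layer 7
G0 Z23.129
G0 X20.186 Y13.572
G1 X13.963 Y20.049
G1 X5.020 Y19.222
G1 X0.090 Y11.715
G1 X2.886 Y3.180
G1 X11.303 Y0.044
G1 X19.002 Y4.669
G1 X20.186 Y13.572
M2 ; end

The solid is a regular 7-sided prism (a cylinder approximated with 7 flat sides), circumscribed radius ≈ 10.3 mm, height ≈ 23.1 mm. Slicing at Δz = 3.304 mm — 7 equal slices spanning the solid's height, so layer i sits at z = i·h/7 — gives 7 non-empty perimeters. Each is a 7-segment closed polygon; G0 lifts to the layer z and rapids to the start vertex, then G1 traces the edges.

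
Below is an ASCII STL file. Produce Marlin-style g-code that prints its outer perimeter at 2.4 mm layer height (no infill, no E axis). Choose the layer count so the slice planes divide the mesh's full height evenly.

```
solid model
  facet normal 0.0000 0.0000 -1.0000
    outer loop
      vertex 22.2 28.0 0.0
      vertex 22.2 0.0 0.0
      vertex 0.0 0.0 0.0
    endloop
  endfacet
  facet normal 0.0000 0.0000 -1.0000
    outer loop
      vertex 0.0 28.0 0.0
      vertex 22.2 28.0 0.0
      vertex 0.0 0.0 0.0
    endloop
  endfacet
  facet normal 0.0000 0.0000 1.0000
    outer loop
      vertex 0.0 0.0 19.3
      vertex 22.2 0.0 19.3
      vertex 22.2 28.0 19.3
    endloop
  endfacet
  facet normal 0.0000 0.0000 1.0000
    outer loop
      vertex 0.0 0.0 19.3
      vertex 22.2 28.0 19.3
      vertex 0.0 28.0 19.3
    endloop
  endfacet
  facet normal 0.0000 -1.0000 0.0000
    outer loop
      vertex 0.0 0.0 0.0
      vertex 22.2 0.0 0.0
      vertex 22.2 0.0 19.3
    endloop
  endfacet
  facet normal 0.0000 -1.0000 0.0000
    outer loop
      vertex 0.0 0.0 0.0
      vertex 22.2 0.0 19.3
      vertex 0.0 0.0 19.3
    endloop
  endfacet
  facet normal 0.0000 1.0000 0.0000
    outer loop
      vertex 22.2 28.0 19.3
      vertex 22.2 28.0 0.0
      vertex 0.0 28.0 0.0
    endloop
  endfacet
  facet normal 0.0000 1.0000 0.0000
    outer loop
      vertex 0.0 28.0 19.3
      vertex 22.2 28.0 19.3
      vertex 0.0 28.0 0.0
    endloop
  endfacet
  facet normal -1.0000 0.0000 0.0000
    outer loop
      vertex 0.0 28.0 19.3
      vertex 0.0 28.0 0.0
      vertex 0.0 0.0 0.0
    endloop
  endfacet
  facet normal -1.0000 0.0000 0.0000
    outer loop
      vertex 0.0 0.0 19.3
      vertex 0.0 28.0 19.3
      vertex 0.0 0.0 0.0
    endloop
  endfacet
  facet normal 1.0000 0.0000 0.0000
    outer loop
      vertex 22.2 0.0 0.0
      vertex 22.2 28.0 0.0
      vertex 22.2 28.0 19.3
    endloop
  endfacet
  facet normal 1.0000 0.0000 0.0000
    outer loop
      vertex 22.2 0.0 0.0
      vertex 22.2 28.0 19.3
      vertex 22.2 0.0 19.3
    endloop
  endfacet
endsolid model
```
; perimeter-only toolpath
G21 ; units = mm
G90 ; absolute positioning
G28 ; home
; layer 1
G0 Z2.4
G0 X0.0 Y0.0
G1 X22.2 Y0.0
G1 X22.2 Y28.0
G1 X0.0 Y28.0
G1 X0.0 Y0.0
; layer 2
G0 Z4.8
G0 X0.0 Y0.0
G1 X22.2 Y0.0
G1 X22.2 Y28.0
G1 X0.0 Y28.0
G1 X0.0 Y0.0
; layer 3
G0 Z7.2
G0 X0.0 Y0.0
G1 X22.2 Y0.0
G1 X22.2 Y28.0
G1 X0.0 Y28.0
G1 X0.0 Y0.0
; layer 4
G0 Z9.7
G0 X0.0 Y0.0
G1 X22.2 Y0.0
G1 X22.2 Y28.0
G1 X0.0 Y28.0
G1 X0.0 Y0.0
; layer 5
G0 Z12.1
G0 X0.0 Y0.0
G1 X22.2 Y0.0
G1 X22.2 Y28.0
G1 X0.0 Y28.0
G1 X0.0 Y0.0
; layer 6
G0 Z14.5
G0 X0.0 Y0.0
G1 X22.2 Y0.0
G1 X22.2 Y28.0
G1 X0.0 Y28.0
G1 X0.0 Y0.0
; layer 7
G0 Z16.9
G0 X0.0 Y0.0
G1 X22.2 Y0.0
G1 X22.2 Y28.0
G1 X0.0 Y28.0
G1 X0.0 Y0.0
; layer 8
G0 Z19.3
G0 X0.0 Y0.0
G1 X22.2 Y0.0
G1 X22.2 Y28.0
G1 X0.0 Y28.0
G1 X0.0 Y0.0
M2 ; end

The solid is a rectangular box, roughly 22.2 × 28 mm footprint and 19.3 mm tall. Slicing at Δz = 2.4 mm — 8 equal slices spanning the solid's height, so layer i sits at z = i·h/8 — gives 8 non-empty perimeters. Each is a 4-segment closed polygon; G0 lifts to the layer z and rapids to the start vertex, then G1 traces the edges.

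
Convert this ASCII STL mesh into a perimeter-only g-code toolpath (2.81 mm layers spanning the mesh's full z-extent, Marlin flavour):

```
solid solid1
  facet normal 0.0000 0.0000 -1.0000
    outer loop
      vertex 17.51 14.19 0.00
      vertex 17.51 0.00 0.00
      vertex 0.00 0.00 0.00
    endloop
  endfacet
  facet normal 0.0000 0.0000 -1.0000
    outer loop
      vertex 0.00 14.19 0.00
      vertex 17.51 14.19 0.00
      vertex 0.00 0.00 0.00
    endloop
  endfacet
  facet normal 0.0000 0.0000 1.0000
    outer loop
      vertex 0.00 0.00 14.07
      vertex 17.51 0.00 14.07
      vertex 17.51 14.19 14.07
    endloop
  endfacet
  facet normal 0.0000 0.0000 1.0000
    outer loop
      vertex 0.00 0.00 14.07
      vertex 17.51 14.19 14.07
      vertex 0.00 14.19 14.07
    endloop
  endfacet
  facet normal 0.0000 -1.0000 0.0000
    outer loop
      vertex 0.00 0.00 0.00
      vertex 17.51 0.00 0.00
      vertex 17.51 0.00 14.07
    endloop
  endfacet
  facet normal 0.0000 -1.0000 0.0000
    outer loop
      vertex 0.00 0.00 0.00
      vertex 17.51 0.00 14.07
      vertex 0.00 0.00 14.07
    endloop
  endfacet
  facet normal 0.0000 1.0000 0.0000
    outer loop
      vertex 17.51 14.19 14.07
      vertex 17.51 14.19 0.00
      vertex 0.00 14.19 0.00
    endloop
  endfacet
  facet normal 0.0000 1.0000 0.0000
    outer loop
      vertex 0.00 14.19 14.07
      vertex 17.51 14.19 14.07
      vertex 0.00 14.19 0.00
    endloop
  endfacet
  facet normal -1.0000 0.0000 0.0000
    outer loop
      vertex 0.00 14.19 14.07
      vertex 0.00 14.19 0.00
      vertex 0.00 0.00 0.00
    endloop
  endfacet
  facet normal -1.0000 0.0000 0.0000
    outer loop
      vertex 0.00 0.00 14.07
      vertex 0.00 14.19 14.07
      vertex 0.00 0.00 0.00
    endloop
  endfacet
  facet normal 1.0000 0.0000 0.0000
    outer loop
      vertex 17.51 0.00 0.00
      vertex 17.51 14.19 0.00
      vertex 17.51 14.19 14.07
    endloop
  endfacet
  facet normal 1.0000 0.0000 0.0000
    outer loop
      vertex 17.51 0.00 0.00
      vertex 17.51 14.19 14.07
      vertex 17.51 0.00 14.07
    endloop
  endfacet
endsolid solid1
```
; perimeter-only toolpath
G21 ; units = mm
G90 ; absolute positioning
G28 ; home
; layer 1
G0 Z2.81
G0 X0.00 Y0.00
G1 X17.51 Y0.00
G1 X17.51 Y14.19
G1 X0.00 Y14.19
G1 X0.00 Y0.00
; layer 2
G0 Z5.63
G0 X0.00 Y0.00
G1 X17.51 Y0.00
G1 X17.51 Y14.19
G1 X0.00 Y14.19
G1 X0.00 Y0.00
; layer 3
G0 Z8.44
G0 X0.00 Y0.00
G1 X17.51 Y0.00
G1 X17.51 Y14.19
G1 X0.00 Y14.19
G1 X0.00 Y0.00
; layer 4
G0 Z11.26
G0 X0.00 Y0.00
G1 X17.51 Y0.00
G1 X17.51 Y14.19
G1 X0.00 Y14.19
G1 X0.00 Y0.00
; layer 5
G0 Z14.07
G0 X0.00 Y0.00
G1 X17.51 Y0.00
G1 X17.51 Y14.19
G1 X0.00 Y14.19
G1 X0.00 Y0.00
M2 ; end

The solid is a rectangular box, roughly 17.5 × 14.2 mm footprint and 14.1 mm tall. Slicing at Δz = 2.81 mm — 5 equal slices spanning the solid's height, so layer i sits at z = i·h/5 — gives 5 non-empty perimeters. Each is a 4-segment closed polygon; G0 lifts to the layer z and rapids to the start vertex, then G1 traces the edges.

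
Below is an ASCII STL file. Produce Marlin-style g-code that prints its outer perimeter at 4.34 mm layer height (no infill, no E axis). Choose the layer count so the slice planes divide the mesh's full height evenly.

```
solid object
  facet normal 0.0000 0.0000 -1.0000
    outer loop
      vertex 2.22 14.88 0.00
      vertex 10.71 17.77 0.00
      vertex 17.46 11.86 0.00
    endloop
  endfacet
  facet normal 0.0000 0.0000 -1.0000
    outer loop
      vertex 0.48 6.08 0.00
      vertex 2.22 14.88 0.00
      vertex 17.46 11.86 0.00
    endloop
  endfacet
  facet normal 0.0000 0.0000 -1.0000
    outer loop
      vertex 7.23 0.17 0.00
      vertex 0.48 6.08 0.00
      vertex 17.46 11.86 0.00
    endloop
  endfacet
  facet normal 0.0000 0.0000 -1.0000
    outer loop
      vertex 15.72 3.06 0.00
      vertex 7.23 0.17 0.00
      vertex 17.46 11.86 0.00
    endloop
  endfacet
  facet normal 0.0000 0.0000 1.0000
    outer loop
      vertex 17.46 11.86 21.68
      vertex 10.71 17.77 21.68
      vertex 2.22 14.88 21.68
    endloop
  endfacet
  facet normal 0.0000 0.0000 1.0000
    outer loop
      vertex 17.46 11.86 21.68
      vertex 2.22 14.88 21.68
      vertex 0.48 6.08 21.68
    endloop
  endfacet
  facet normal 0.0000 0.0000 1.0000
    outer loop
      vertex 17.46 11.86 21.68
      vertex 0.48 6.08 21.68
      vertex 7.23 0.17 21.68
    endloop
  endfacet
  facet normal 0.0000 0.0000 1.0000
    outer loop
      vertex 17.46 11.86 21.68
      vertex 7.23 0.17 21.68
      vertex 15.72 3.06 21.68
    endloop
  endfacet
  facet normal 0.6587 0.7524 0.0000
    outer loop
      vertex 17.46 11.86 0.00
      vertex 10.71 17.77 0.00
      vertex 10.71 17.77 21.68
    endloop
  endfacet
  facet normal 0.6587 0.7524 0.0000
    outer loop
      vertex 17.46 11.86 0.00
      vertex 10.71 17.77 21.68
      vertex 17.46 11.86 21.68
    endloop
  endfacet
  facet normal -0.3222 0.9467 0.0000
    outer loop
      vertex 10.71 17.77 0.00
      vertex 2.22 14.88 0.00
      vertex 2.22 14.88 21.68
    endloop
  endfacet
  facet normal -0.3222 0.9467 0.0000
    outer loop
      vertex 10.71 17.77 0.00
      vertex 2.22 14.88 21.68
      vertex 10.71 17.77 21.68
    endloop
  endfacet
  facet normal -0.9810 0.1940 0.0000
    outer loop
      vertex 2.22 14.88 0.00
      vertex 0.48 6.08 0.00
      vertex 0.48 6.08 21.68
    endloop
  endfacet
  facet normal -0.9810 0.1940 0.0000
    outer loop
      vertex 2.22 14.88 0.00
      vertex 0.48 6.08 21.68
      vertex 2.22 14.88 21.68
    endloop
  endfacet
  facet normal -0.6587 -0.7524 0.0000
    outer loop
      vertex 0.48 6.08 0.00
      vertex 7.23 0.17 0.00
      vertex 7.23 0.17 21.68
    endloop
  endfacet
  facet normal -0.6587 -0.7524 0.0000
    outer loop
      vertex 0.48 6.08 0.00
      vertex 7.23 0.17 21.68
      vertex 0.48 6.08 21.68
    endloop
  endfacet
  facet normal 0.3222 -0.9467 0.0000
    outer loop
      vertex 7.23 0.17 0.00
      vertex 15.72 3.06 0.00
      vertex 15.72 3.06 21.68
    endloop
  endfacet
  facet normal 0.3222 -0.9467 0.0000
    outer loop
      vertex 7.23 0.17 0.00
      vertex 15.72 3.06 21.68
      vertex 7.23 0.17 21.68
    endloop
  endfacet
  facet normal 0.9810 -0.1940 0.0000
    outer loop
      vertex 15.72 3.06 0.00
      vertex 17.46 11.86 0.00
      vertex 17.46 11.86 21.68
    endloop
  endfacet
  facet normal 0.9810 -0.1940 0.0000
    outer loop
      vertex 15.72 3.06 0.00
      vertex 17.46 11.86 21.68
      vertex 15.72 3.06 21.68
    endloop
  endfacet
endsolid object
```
; perimeter-only toolpath
G21 ; units = mm
G90 ; absolute positioning
G28 ; home
; layer 1
G0 Z4.34
G0 X17.46 Y11.86
G1 X10.71 Y17.77
G1 X2.22 Y14.88
G1 X0.48 Y6.08
G1 X7.23 Y0.17
G1 X15.72 Y3.06
G1 X17.46 Y11.86
; layer 2
G0 Z8.67
G0 X17.46 Y11.86
G1 X10.71 Y17.77
G1 X2.22 Y14.88
G1 X0.48 Y6.08
G1 X7.23 Y0.17
G1 X15.72 Y3.06
G1 X17.46 Y11.86
; layer 3
G0 Z13.01
G0 X17.46 Y11.86
G1 X10.71 Y17.77
G1 X2.22 Y14.88
G1 X0.48 Y6.08
G1 X7.23 Y0.17
G1 X15.72 Y3.06
G1 X17.46 Y11.86
; layer 4
G0 Z17.34
G0 X17.46 Y11.86
G1 X10.71 Y17.77
G1 X2.22 Y14.88
G1 X0.48 Y6.08
G1 X7.23 Y0.17
G1 X15.72 Y3.06
G1 X17.46 Y11.86
; layer 5
G0 Z21.68
G0 X17.46 Y11.86
G1 X10.71 Y17.77
G1 X2.22 Y14.88
G1 X0.48 Y6.08
G1 X7.23 Y0.17
G1 X15.72 Y3.06
G1 X17.46 Y11.86
M2 ; end

The solid is a regular 6-sided prism (a cylinder approximated with 6 flat sides), circumscribed radius ≈ 8.97 mm, height ≈ 21.7 mm. Slicing at Δz = 4.34 mm — 5 equal slices spanning the solid's height, so layer i sits at z = i·h/5 — gives 5 non-empty perimeters. Each is a 6-segment closed polygon; G0 lifts to the layer z and rapids to the start vertex, then G1 traces the edges.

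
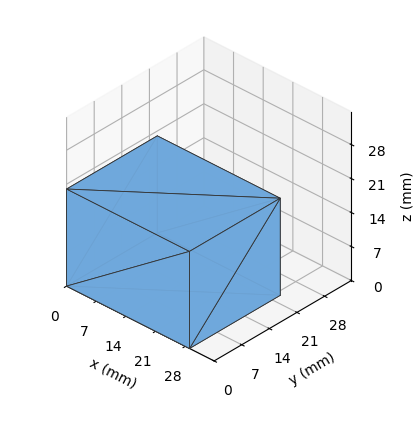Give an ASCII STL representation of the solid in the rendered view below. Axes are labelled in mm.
Reading the render: the shape is a rectangular box, roughly 29 × 23 mm footprint and 20 mm tall (dimensions read to the nearest mm from the axis ticks). For the STL, each face is triangulated and given an outward normal.

solid part
  facet normal 0.0000 0.0000 -1.0000
    outer loop
      vertex 29.00 23.00 0.00
      vertex 29.00 0.00 0.00
      vertex 0.00 0.00 0.00
    endloop
  endfacet
  facet normal 0.0000 0.0000 -1.0000
    outer loop
      vertex 0.00 23.00 0.00
      vertex 29.00 23.00 0.00
      vertex 0.00 0.00 0.00
    endloop
  endfacet
  facet normal 0.0000 0.0000 1.0000
    outer loop
      vertex 0.00 0.00 20.00
      vertex 29.00 0.00 20.00
      vertex 29.00 23.00 20.00
    endloop
  endfacet
  facet normal 0.0000 0.0000 1.0000
    outer loop
      vertex 0.00 0.00 20.00
      vertex 29.00 23.00 20.00
      vertex 0.00 23.00 20.00
    endloop
  endfacet
  facet normal 0.0000 -1.0000 0.0000
    outer loop
      vertex 0.00 0.00 0.00
      vertex 29.00 0.00 0.00
      vertex 29.00 0.00 20.00
    endloop
  endfacet
  facet normal 0.0000 -1.0000 0.0000
    outer loop
      vertex 0.00 0.00 0.00
      vertex 29.00 0.00 20.00
      vertex 0.00 0.00 20.00
    endloop
  endfacet
  facet normal 0.0000 1.0000 0.0000
    outer loop
      vertex 29.00 23.00 20.00
      vertex 29.00 23.00 0.00
      vertex 0.00 23.00 0.00
    endloop
  endfacet
  facet normal 0.0000 1.0000 0.0000
    outer loop
      vertex 0.00 23.00 20.00
      vertex 29.00 23.00 20.00
      vertex 0.00 23.00 0.00
    endloop
  endfacet
  facet normal -1.0000 0.0000 0.0000
    outer loop
      vertex 0.00 23.00 20.00
      vertex 0.00 23.00 0.00
      vertex 0.00 0.00 0.00
    endloop
  endfacet
  facet normal -1.0000 0.0000 0.0000
    outer loop
      vertex 0.00 0.00 20.00
      vertex 0.00 23.00 20.00
      vertex 0.00 0.00 0.00
    endloop
  endfacet
  facet normal 1.0000 0.0000 0.0000
    outer loop
      vertex 29.00 0.00 0.00
      vertex 29.00 23.00 0.00
      vertex 29.00 23.00 20.00
    endloop
  endfacet
  facet normal 1.0000 0.0000 0.0000
    outer loop
      vertex 29.00 0.00 0.00
      vertex 29.00 23.00 20.00
      vertex 29.00 0.00 20.00
    endloop
  endfacet
endsolid part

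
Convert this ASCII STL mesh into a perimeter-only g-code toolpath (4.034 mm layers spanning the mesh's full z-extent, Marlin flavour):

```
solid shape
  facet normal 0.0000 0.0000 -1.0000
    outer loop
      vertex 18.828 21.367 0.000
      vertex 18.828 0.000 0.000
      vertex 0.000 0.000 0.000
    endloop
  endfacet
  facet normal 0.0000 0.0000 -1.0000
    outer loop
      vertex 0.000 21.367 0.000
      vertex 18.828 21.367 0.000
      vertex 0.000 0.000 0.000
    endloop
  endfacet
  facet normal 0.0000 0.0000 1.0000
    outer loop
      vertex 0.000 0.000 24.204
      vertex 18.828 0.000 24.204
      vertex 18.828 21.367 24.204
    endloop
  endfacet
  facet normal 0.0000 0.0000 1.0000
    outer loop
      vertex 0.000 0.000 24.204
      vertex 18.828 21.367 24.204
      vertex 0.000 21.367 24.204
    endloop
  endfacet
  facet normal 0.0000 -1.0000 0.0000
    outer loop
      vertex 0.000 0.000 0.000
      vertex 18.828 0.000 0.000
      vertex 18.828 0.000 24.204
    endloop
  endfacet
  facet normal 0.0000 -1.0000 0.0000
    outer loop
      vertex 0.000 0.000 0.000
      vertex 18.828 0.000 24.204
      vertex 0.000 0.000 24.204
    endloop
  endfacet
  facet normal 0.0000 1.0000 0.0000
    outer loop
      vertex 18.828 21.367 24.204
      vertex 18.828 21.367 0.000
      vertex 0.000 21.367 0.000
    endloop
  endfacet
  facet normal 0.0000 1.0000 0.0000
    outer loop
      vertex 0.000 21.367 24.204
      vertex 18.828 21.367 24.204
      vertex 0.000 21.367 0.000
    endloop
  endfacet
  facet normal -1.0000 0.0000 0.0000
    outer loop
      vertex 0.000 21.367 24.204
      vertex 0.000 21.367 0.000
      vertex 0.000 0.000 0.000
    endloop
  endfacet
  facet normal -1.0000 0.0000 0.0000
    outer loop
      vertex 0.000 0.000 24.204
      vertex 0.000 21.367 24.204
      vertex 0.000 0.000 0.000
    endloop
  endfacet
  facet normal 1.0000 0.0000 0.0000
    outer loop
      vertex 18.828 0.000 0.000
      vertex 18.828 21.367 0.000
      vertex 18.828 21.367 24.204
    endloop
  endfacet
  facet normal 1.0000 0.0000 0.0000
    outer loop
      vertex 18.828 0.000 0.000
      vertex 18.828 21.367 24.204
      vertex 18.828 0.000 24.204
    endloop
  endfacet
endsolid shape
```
; perimeter-only toolpath
G21 ; units = mm
G90 ; absolute positioning
G28 ; home
; layer 1
G0 Z4.034
G0 X0.000 Y0.000
G1 X18.828 Y0.000
G1 X18.828 Y21.367
G1 X0.000 Y21.367
G1 X0.000 Y0.000
; layer 2
G0 Z8.068
G0 X0.000 Y0.000
G1 X18.828 Y0.000
G1 X18.828 Y21.367
G1 X0.000 Y21.367
G1 X0.000 Y0.000
; layer 3
G0 Z12.102
G0 X0.000 Y0.000
G1 X18.828 Y0.000
G1 X18.828 Y21.367
G1 X0.000 Y21.367
G1 X0.000 Y0.000
; layer 4
G0 Z16.136
G0 X0.000 Y0.000
G1 X18.828 Y0.000
G1 X18.828 Y21.367
G1 X0.000 Y21.367
G1 X0.000 Y0.000
; layer 5
G0 Z20.170
G0 X0.000 Y0.000
G1 X18.828 Y0.000
G1 X18.828 Y21.367
G1 X0.000 Y21.367
G1 X0.000 Y0.000
; layer 6
G0 Z24.204
G0 X0.000 Y0.000
G1 X18.828 Y0.000
G1 X18.828 Y21.367
G1 X0.000 Y21.367
G1 X0.000 Y0.000
M2 ; end

The solid is a rectangular box, roughly 18.8 × 21.4 mm footprint and 24.2 mm tall. Slicing at Δz = 4.034 mm — 6 equal slices spanning the solid's height, so layer i sits at z = i·h/6 — gives 6 non-empty perimeters. Each is a 4-segment closed polygon; G0 lifts to the layer z and rapids to the start vertex, then G1 traces the edges.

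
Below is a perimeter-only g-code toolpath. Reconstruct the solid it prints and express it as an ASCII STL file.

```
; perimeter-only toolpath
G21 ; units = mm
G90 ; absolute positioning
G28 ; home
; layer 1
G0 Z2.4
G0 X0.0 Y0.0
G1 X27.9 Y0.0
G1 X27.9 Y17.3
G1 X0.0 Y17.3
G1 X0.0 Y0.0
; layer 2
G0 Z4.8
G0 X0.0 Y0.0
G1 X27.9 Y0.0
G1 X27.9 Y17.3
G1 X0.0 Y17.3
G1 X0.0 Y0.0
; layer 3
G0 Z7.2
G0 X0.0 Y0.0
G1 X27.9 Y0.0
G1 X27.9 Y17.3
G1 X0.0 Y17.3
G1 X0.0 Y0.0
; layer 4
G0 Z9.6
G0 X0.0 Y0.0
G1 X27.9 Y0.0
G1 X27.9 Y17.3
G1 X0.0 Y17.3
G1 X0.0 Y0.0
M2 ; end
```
solid part
  facet normal 0.0000 0.0000 -1.0000
    outer loop
      vertex 27.9 17.3 0.0
      vertex 27.9 0.0 0.0
      vertex 0.0 0.0 0.0
    endloop
  endfacet
  facet normal 0.0000 0.0000 -1.0000
    outer loop
      vertex 0.0 17.3 0.0
      vertex 27.9 17.3 0.0
      vertex 0.0 0.0 0.0
    endloop
  endfacet
  facet normal 0.0000 0.0000 1.0000
    outer loop
      vertex 0.0 0.0 9.6
      vertex 27.9 0.0 9.6
      vertex 27.9 17.3 9.6
    endloop
  endfacet
  facet normal 0.0000 0.0000 1.0000
    outer loop
      vertex 0.0 0.0 9.6
      vertex 27.9 17.3 9.6
      vertex 0.0 17.3 9.6
    endloop
  endfacet
  facet normal 0.0000 -1.0000 0.0000
    outer loop
      vertex 0.0 0.0 0.0
      vertex 27.9 0.0 0.0
      vertex 27.9 0.0 9.6
    endloop
  endfacet
  facet normal 0.0000 -1.0000 0.0000
    outer loop
      vertex 0.0 0.0 0.0
      vertex 27.9 0.0 9.6
      vertex 0.0 0.0 9.6
    endloop
  endfacet
  facet normal 0.0000 1.0000 0.0000
    outer loop
      vertex 27.9 17.3 9.6
      vertex 27.9 17.3 0.0
      vertex 0.0 17.3 0.0
    endloop
  endfacet
  facet normal 0.0000 1.0000 0.0000
    outer loop
      vertex 0.0 17.3 9.6
      vertex 27.9 17.3 9.6
      vertex 0.0 17.3 0.0
    endloop
  endfacet
  facet normal -1.0000 0.0000 0.0000
    outer loop
      vertex 0.0 17.3 9.6
      vertex 0.0 17.3 0.0
      vertex 0.0 0.0 0.0
    endloop
  endfacet
  facet normal -1.0000 0.0000 0.0000
    outer loop
      vertex 0.0 0.0 9.6
      vertex 0.0 17.3 9.6
      vertex 0.0 0.0 0.0
    endloop
  endfacet
  facet normal 1.0000 0.0000 0.0000
    outer loop
      vertex 27.9 0.0 0.0
      vertex 27.9 17.3 0.0
      vertex 27.9 17.3 9.6
    endloop
  endfacet
  facet normal 1.0000 0.0000 0.0000
    outer loop
      vertex 27.9 0.0 0.0
      vertex 27.9 17.3 9.6
      vertex 27.9 0.0 9.6
    endloop
  endfacet
endsolid part

The G0 Z moves step by Δz≈2.4 mm. Every layer's G1 loop is the same polygon, so the solid is a straight extrusion of it from z=0 to z≈9.6. Closing with flat bottom and top caps and triangulating gives 12 facets — a rectangular box, roughly 27.9 × 17.3 mm footprint and 9.6 mm tall.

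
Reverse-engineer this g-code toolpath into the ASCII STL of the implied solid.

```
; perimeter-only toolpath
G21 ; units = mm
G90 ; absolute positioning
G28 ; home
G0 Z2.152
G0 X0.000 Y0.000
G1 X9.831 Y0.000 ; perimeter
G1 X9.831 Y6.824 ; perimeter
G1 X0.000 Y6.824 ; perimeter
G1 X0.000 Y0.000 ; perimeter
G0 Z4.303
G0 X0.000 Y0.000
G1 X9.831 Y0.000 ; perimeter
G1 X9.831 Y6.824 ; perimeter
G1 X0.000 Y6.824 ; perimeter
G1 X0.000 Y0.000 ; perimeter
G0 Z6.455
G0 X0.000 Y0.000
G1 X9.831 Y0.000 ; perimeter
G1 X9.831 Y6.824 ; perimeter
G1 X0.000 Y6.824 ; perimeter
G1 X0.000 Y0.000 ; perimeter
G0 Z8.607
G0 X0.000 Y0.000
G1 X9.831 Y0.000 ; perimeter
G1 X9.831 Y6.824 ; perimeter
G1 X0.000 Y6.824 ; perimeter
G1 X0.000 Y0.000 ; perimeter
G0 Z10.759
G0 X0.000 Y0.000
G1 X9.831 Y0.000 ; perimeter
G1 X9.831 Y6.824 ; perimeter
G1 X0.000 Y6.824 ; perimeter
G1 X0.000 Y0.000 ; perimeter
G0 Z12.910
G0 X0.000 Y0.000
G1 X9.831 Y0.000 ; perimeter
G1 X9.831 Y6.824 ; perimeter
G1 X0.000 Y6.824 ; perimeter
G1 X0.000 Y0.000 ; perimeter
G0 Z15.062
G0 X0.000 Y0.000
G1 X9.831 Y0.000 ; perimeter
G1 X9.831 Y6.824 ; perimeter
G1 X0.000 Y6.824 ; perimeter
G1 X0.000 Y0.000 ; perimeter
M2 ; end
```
solid part
  facet normal 0.0000 0.0000 -1.0000
    outer loop
      vertex 9.831 6.824 0.000
      vertex 9.831 0.000 0.000
      vertex 0.000 0.000 0.000
    endloop
  endfacet
  facet normal 0.0000 0.0000 -1.0000
    outer loop
      vertex 0.000 6.824 0.000
      vertex 9.831 6.824 0.000
      vertex 0.000 0.000 0.000
    endloop
  endfacet
  facet normal 0.0000 0.0000 1.0000
    outer loop
      vertex 0.000 0.000 15.062
      vertex 9.831 0.000 15.062
      vertex 9.831 6.824 15.062
    endloop
  endfacet
  facet normal 0.0000 0.0000 1.0000
    outer loop
      vertex 0.000 0.000 15.062
      vertex 9.831 6.824 15.062
      vertex 0.000 6.824 15.062
    endloop
  endfacet
  facet normal 0.0000 -1.0000 0.0000
    outer loop
      vertex 0.000 0.000 0.000
      vertex 9.831 0.000 0.000
      vertex 9.831 0.000 15.062
    endloop
  endfacet
  facet normal 0.0000 -1.0000 0.0000
    outer loop
      vertex 0.000 0.000 0.000
      vertex 9.831 0.000 15.062
      vertex 0.000 0.000 15.062
    endloop
  endfacet
  facet normal 0.0000 1.0000 0.0000
    outer loop
      vertex 9.831 6.824 15.062
      vertex 9.831 6.824 0.000
      vertex 0.000 6.824 0.000
    endloop
  endfacet
  facet normal 0.0000 1.0000 0.0000
    outer loop
      vertex 0.000 6.824 15.062
      vertex 9.831 6.824 15.062
      vertex 0.000 6.824 0.000
    endloop
  endfacet
  facet normal -1.0000 0.0000 0.0000
    outer loop
      vertex 0.000 6.824 15.062
      vertex 0.000 6.824 0.000
      vertex 0.000 0.000 0.000
    endloop
  endfacet
  facet normal -1.0000 0.0000 0.0000
    outer loop
      vertex 0.000 0.000 15.062
      vertex 0.000 6.824 15.062
      vertex 0.000 0.000 0.000
    endloop
  endfacet
  facet normal 1.0000 0.0000 0.0000
    outer loop
      vertex 9.831 0.000 0.000
      vertex 9.831 6.824 0.000
      vertex 9.831 6.824 15.062
    endloop
  endfacet
  facet normal 1.0000 0.0000 0.0000
    outer loop
      vertex 9.831 0.000 0.000
      vertex 9.831 6.824 15.062
      vertex 9.831 0.000 15.062
    endloop
  endfacet
endsolid part

The G0 Z moves step by Δz≈2.152 mm. Every layer's G1 loop is the same polygon, so the solid is a straight extrusion of it from z=0 to z≈15.1. Closing with flat bottom and top caps and triangulating gives 12 facets — a rectangular box, roughly 9.83 × 6.82 mm footprint and 15.1 mm tall.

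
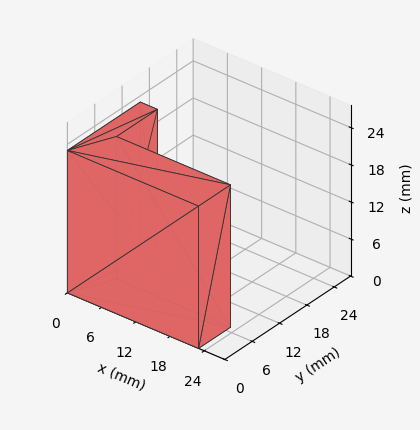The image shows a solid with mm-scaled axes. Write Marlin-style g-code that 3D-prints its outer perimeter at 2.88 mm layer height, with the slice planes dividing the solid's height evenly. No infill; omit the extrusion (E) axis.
Reading the render: the shape is an L-shaped prism: outer 23 × 16 mm, arm thicknesses ≈ 7 mm (horizontal) and 3 mm (vertical), extruded 23 mm in z (dimensions read to the nearest mm from the axis ticks). For the g-code, the solid's height is divided into equal slices at the stated Δz and each level perimeter traced with G1 moves after a G0 lift.

; perimeter-only toolpath
G21 ; units = mm
G90 ; absolute positioning
G28 ; home
; layer 1
G0 Z2.88
G0 X0.00 Y0.00
G1 X23.00 Y0.00
G1 X23.00 Y7.00
G1 X3.00 Y7.00
G1 X3.00 Y16.00
G1 X0.00 Y16.00
G1 X0.00 Y0.00
; layer 2
G0 Z5.75
G0 X0.00 Y0.00
G1 X23.00 Y0.00
G1 X23.00 Y7.00
G1 X3.00 Y7.00
G1 X3.00 Y16.00
G1 X0.00 Y16.00
G1 X0.00 Y0.00
; layer 3
G0 Z8.62
G0 X0.00 Y0.00
G1 X23.00 Y0.00
G1 X23.00 Y7.00
G1 X3.00 Y7.00
G1 X3.00 Y16.00
G1 X0.00 Y16.00
G1 X0.00 Y0.00
; layer 4
G0 Z11.50
G0 X0.00 Y0.00
G1 X23.00 Y0.00
G1 X23.00 Y7.00
G1 X3.00 Y7.00
G1 X3.00 Y16.00
G1 X0.00 Y16.00
G1 X0.00 Y0.00
; layer 5
G0 Z14.38
G0 X0.00 Y0.00
G1 X23.00 Y0.00
G1 X23.00 Y7.00
G1 X3.00 Y7.00
G1 X3.00 Y16.00
G1 X0.00 Y16.00
G1 X0.00 Y0.00
; layer 6
G0 Z17.25
G0 X0.00 Y0.00
G1 X23.00 Y0.00
G1 X23.00 Y7.00
G1 X3.00 Y7.00
G1 X3.00 Y16.00
G1 X0.00 Y16.00
G1 X0.00 Y0.00
; layer 7
G0 Z20.12
G0 X0.00 Y0.00
G1 X23.00 Y0.00
G1 X23.00 Y7.00
G1 X3.00 Y7.00
G1 X3.00 Y16.00
G1 X0.00 Y16.00
G1 X0.00 Y0.00
; layer 8
G0 Z23.00
G0 X0.00 Y0.00
G1 X23.00 Y0.00
G1 X23.00 Y7.00
G1 X3.00 Y7.00
G1 X3.00 Y16.00
G1 X0.00 Y16.00
G1 X0.00 Y0.00
M2 ; end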